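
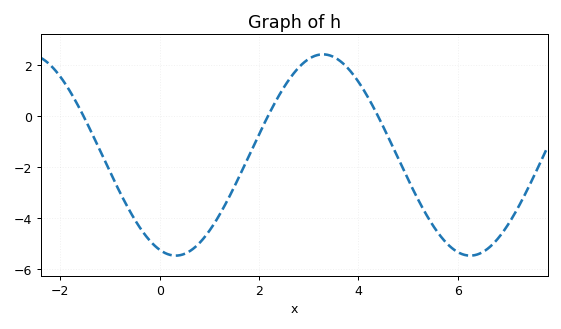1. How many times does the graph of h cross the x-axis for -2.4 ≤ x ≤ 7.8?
3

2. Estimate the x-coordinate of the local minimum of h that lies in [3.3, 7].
6.25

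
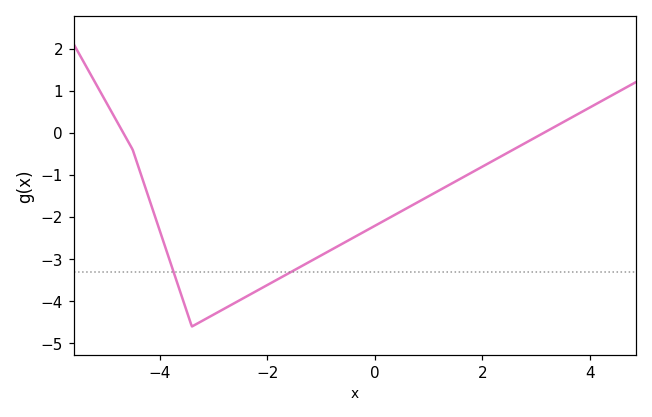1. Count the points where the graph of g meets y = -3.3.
2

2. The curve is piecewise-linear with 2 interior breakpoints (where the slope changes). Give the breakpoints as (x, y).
(-4.5, -0.4); (-3.4, -4.6)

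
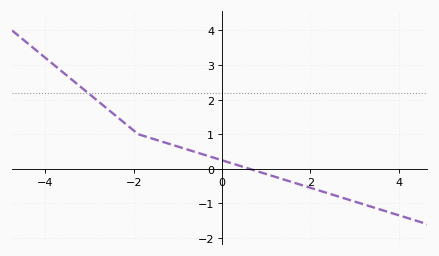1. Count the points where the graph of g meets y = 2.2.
1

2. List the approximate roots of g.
0.6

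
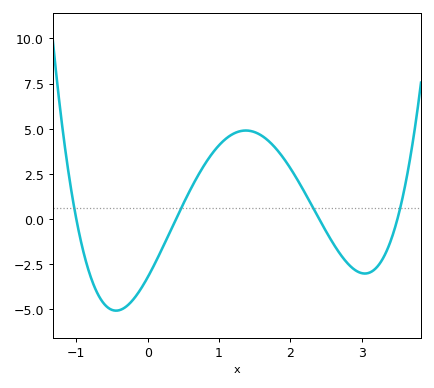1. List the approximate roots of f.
-1, 0.4, 2.4, 3.5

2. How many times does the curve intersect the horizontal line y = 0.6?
4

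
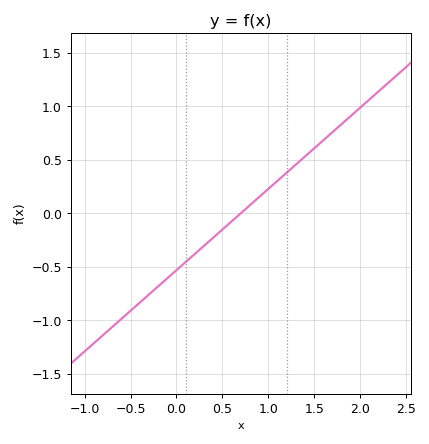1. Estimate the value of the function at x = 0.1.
-0.45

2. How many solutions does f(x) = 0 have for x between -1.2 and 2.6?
1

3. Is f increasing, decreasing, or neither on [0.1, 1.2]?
increasing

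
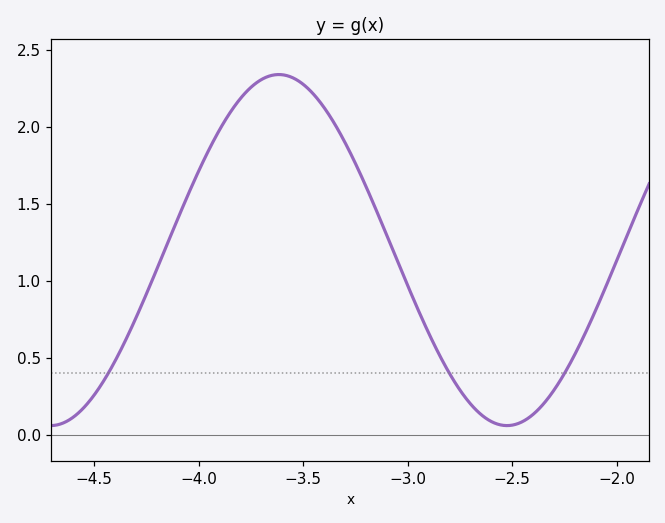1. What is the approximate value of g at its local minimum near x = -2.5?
0.06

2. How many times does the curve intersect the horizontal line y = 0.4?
3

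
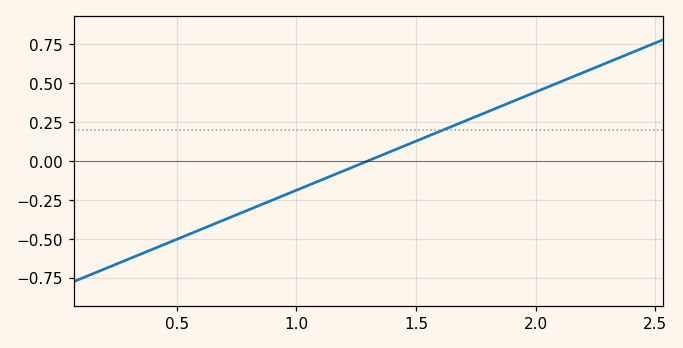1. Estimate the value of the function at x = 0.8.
-0.32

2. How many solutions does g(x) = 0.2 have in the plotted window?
1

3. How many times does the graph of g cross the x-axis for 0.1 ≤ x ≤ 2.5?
1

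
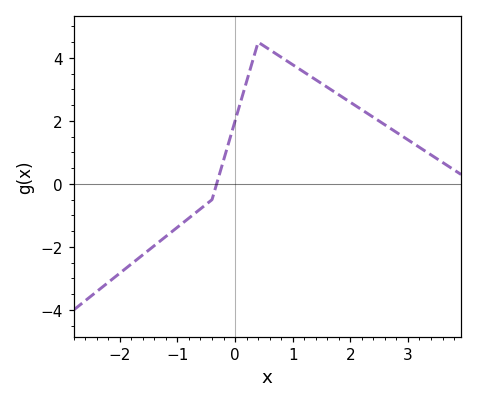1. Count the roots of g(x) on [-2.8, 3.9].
1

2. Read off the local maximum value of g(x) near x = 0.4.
4.4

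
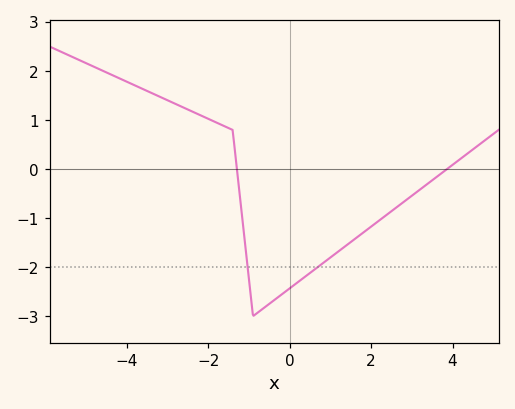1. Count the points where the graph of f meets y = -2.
2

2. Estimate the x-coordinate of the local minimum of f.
-0.8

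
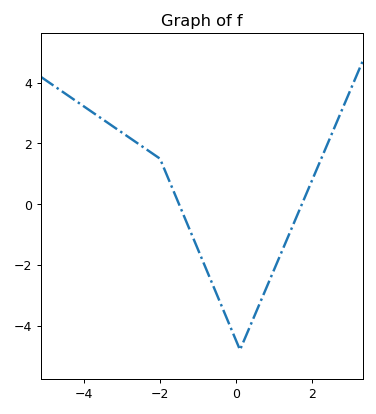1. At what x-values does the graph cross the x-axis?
-1.5, 1.73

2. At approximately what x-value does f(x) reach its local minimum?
0.102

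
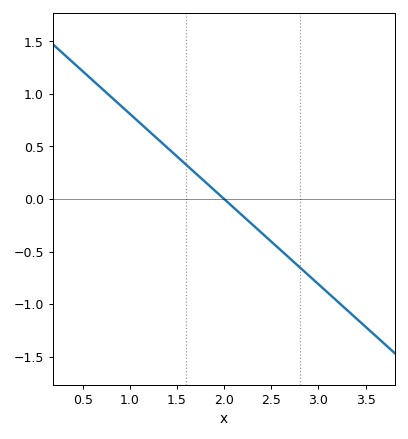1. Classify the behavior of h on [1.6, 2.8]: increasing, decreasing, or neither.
decreasing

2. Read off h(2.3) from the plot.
-0.243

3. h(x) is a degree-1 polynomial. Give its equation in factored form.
y = -0.81(x - 2)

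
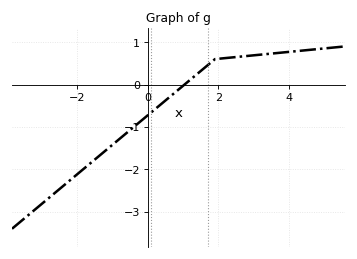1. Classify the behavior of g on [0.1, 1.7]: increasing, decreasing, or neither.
increasing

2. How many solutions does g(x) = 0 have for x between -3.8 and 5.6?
1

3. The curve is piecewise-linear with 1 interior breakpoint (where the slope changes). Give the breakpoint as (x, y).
(1.9, 0.6)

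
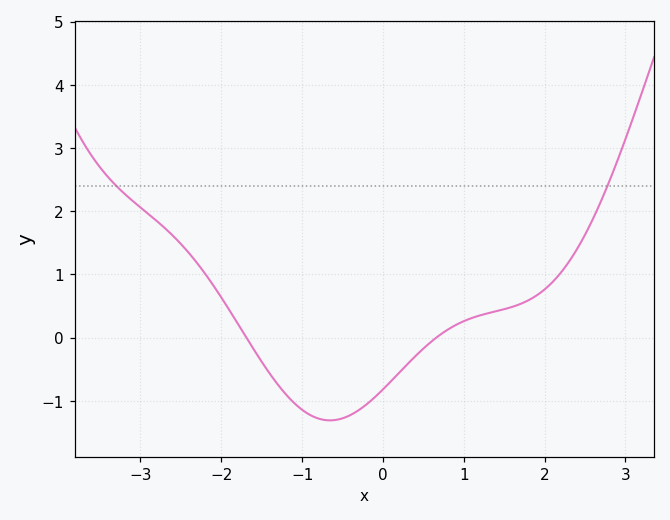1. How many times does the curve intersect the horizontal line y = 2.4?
2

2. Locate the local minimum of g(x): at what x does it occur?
-0.7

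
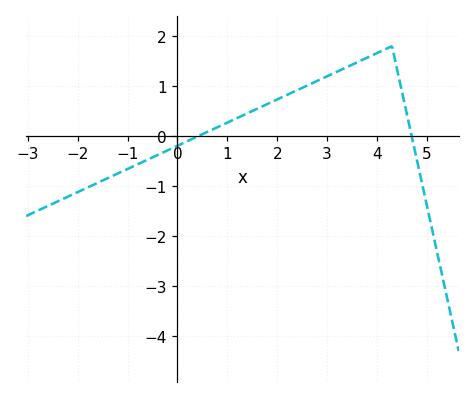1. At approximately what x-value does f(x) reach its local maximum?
4.3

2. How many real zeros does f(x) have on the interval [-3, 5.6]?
2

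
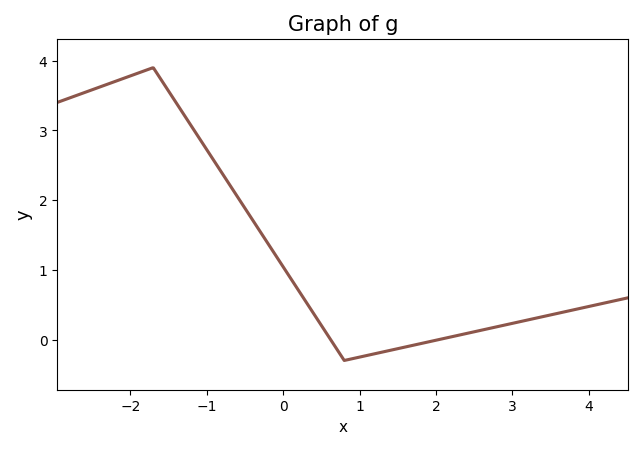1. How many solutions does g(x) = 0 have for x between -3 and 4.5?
2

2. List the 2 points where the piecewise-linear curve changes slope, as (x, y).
(-1.7, 3.9); (0.8, -0.3)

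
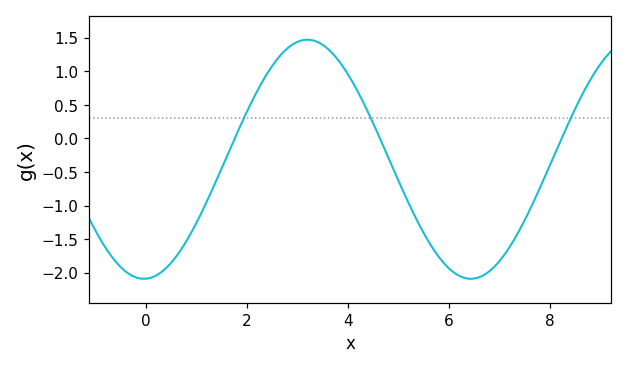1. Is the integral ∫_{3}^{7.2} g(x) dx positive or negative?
negative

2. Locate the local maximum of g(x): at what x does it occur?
3.19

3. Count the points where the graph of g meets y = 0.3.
3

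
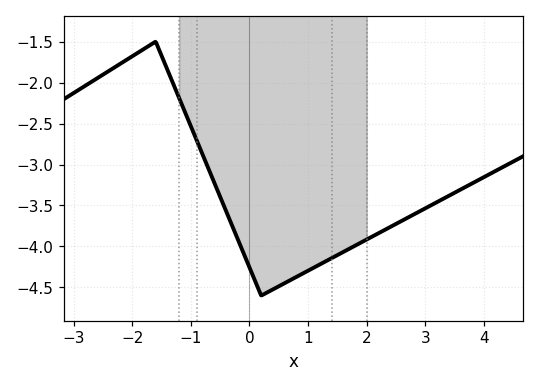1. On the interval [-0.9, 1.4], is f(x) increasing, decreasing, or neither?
neither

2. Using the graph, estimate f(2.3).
-3.8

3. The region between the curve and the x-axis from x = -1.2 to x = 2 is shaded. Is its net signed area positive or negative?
negative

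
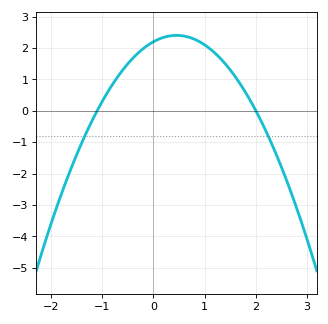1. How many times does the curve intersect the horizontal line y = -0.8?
2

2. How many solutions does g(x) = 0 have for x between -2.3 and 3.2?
2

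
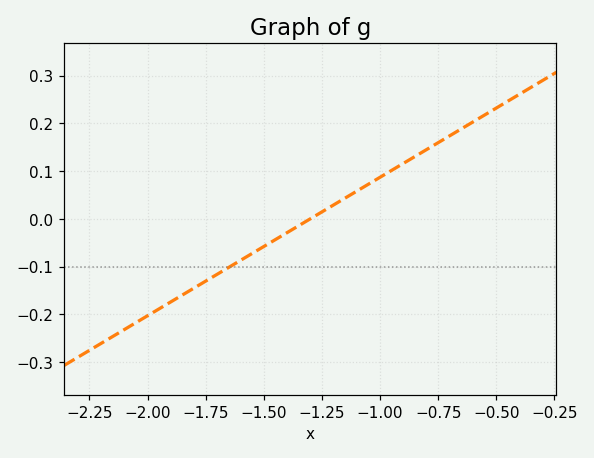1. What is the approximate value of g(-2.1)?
-0.23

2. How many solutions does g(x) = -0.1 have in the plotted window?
1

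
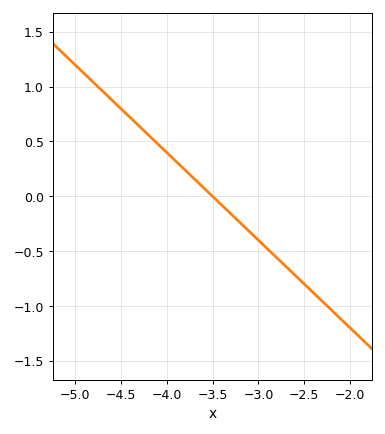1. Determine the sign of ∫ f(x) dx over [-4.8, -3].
positive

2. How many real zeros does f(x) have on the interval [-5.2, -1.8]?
1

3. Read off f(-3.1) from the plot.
-0.32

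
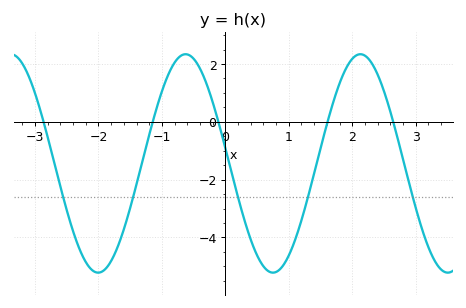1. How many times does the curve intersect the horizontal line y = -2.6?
5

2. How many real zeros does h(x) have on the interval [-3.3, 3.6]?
5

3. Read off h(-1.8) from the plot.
-4.8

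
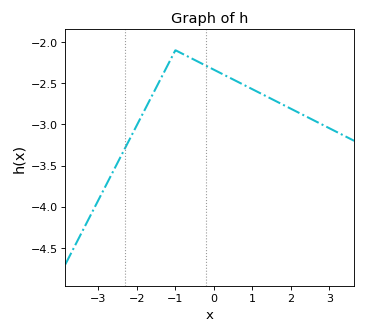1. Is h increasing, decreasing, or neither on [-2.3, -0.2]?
neither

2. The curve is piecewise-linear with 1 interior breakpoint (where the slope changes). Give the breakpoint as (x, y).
(-1, -2.1)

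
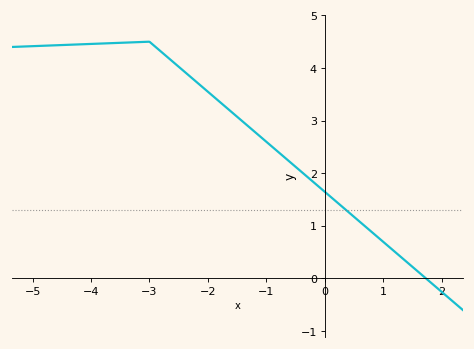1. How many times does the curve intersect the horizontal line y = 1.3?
1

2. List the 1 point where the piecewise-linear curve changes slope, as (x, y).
(-3, 4.5)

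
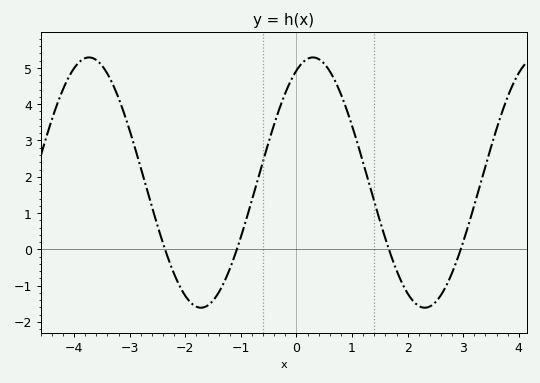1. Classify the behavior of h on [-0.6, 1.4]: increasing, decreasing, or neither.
neither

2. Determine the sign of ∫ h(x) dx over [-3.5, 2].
positive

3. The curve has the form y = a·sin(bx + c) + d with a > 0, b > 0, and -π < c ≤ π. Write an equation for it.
y = 3.45sin(1.6x + 1.1) + 1.84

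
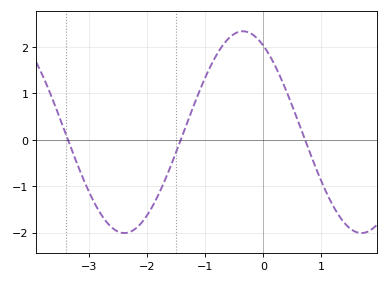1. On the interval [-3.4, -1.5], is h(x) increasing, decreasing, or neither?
neither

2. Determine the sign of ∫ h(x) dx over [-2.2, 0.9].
positive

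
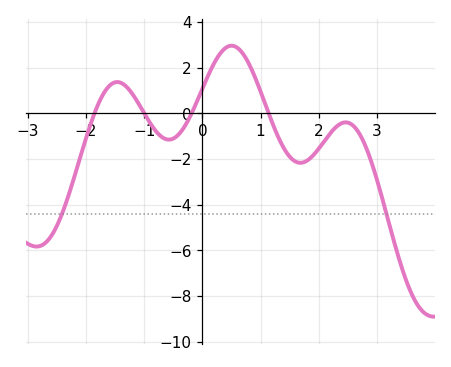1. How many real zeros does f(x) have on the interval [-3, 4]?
4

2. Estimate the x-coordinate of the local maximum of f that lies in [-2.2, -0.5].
-1.5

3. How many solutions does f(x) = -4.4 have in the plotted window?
2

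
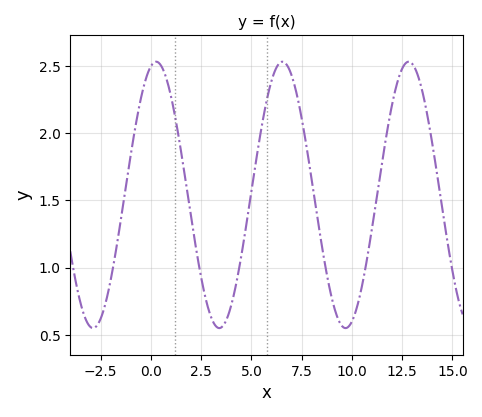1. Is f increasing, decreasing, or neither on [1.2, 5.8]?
neither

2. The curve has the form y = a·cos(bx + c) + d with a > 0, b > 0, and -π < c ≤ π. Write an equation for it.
y = 0.99cos(1x - 0.26) + 1.54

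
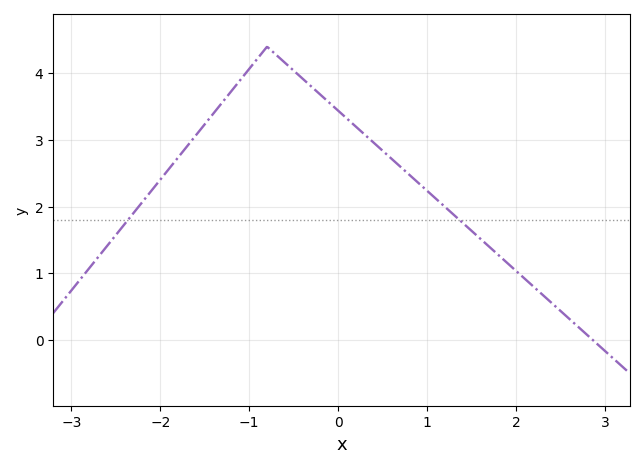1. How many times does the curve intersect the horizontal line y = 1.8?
2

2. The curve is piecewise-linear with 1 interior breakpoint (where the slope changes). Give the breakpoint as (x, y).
(-0.8, 4.4)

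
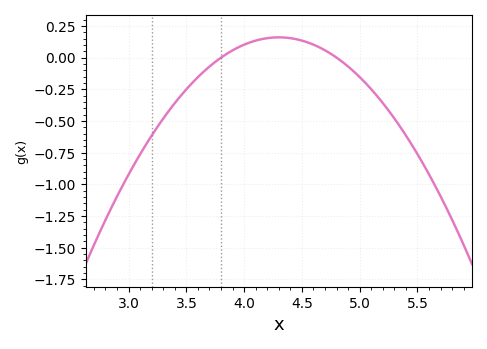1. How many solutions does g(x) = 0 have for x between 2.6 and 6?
2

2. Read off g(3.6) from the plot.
-0.15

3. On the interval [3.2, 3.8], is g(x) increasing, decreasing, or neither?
increasing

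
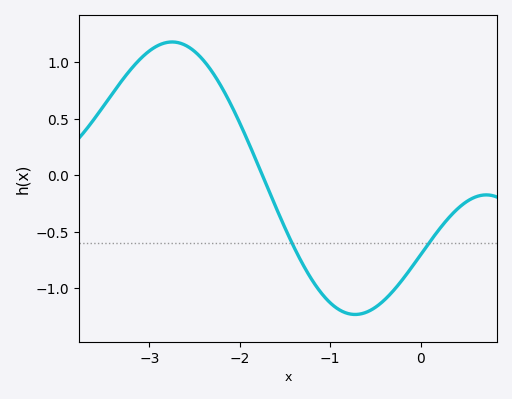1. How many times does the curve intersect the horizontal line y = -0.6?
2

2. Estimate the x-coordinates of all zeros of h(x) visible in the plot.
-1.75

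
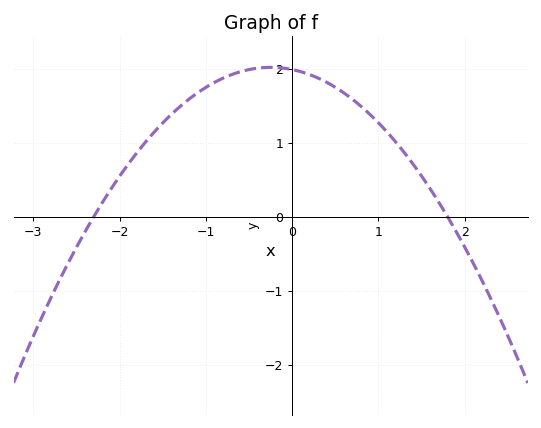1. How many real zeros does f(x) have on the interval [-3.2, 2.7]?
2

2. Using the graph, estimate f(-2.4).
-0.2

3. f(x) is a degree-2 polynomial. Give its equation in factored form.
y = -0.48(x + 2.3)(x - 1.8)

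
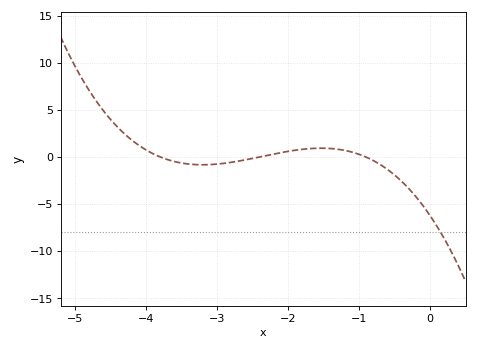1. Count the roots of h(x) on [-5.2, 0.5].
3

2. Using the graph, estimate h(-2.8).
-0.57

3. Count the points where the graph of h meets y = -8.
1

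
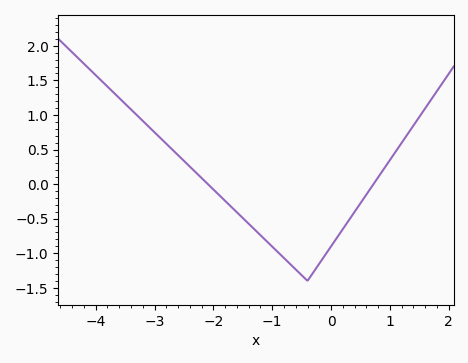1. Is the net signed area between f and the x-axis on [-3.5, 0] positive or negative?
negative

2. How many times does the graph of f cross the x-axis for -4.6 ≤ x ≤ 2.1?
2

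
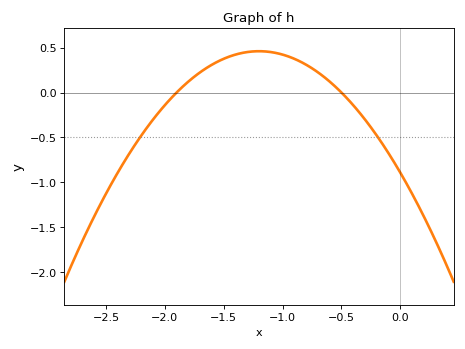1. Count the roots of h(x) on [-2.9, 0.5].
2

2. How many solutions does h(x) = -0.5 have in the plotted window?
2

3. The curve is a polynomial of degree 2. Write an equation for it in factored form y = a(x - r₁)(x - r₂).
y = -0.94(x + 1.9)(x + 0.5)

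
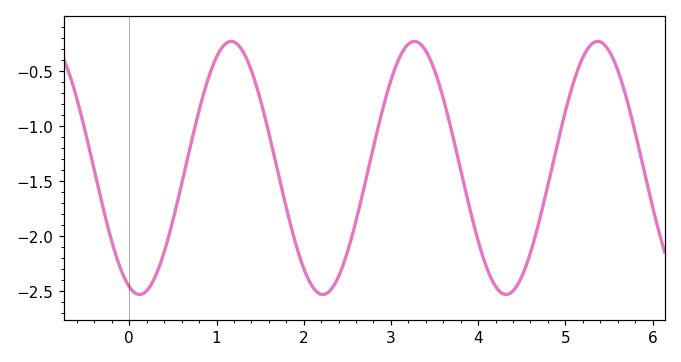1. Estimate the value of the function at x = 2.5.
-2.15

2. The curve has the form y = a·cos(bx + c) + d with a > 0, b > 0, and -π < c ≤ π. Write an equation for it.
y = 1.15cos(3x + 2.8) - 1.38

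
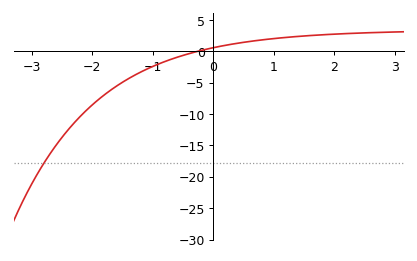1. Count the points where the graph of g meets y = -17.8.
1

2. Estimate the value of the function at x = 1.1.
2.16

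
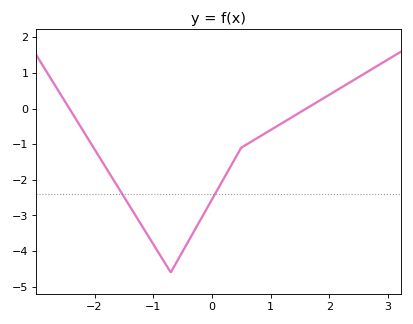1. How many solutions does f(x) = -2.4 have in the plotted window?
2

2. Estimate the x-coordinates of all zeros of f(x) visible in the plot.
-2.4, 1.6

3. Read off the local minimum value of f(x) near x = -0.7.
-4.6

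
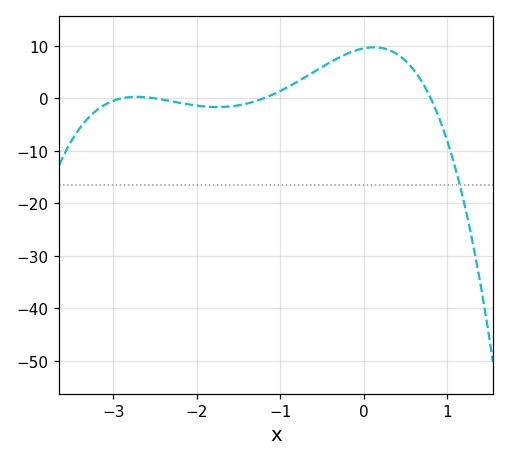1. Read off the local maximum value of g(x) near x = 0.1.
9.73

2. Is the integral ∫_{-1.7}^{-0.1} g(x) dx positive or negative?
positive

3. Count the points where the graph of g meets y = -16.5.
1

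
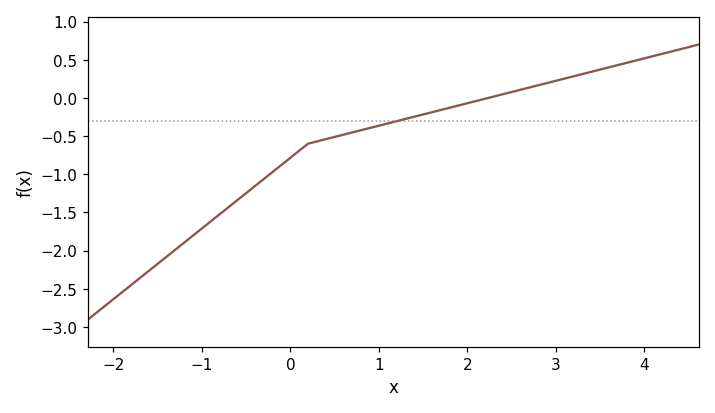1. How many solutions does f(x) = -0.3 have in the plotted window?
1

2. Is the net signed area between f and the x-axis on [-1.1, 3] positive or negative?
negative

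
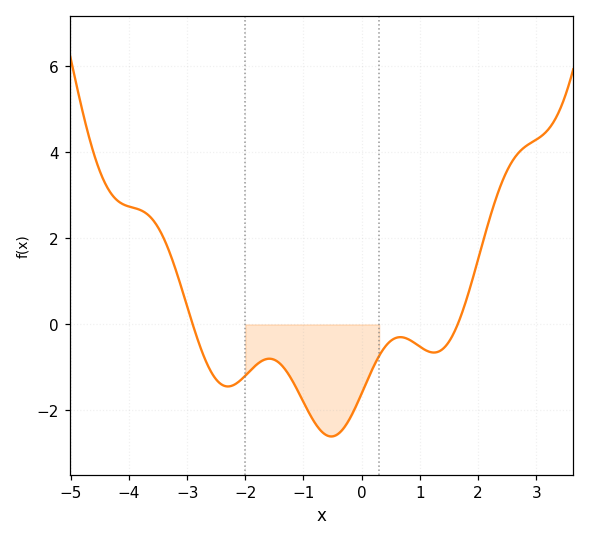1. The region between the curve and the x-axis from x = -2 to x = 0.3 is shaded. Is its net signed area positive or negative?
negative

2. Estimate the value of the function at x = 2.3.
2.89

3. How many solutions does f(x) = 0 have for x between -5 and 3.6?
2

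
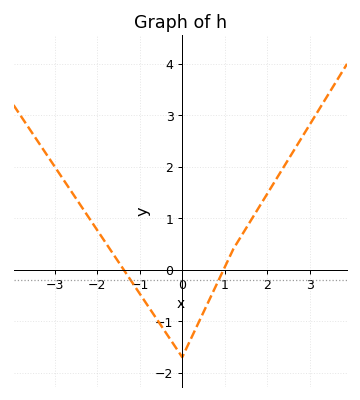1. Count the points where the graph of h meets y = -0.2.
2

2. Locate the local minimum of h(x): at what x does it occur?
0.001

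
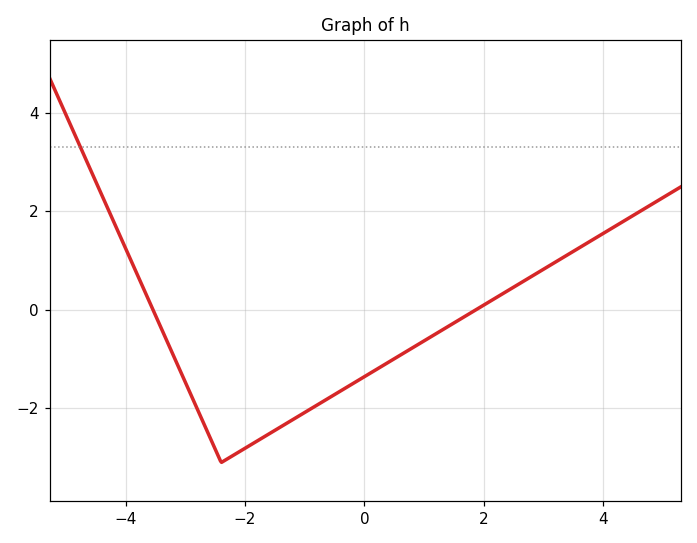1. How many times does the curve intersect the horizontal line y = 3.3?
1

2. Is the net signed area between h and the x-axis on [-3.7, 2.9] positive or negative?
negative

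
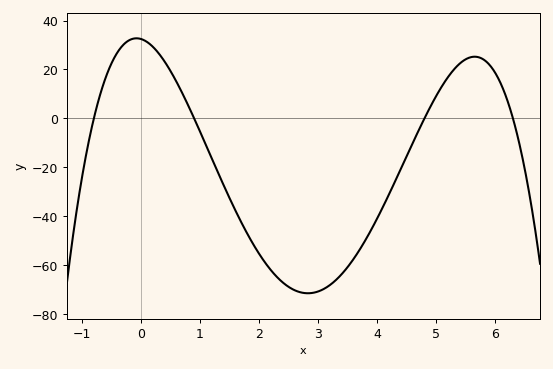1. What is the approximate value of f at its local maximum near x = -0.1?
32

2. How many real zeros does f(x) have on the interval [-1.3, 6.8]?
4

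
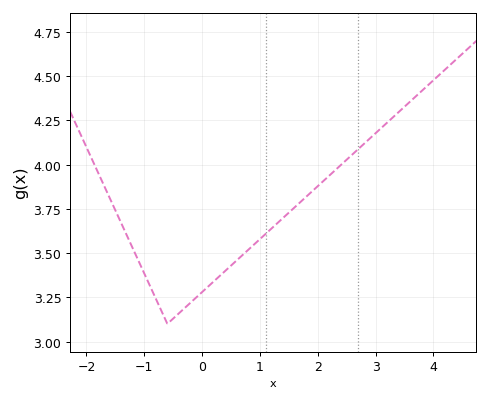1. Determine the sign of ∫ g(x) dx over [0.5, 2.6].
positive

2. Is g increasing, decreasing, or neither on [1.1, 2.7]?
increasing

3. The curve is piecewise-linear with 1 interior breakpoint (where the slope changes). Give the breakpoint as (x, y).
(-0.6, 3.1)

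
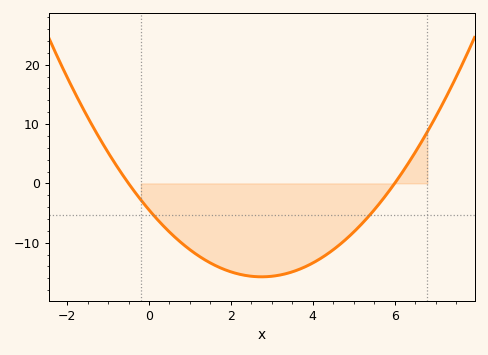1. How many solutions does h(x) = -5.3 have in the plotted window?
2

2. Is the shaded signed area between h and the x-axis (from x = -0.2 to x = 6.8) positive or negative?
negative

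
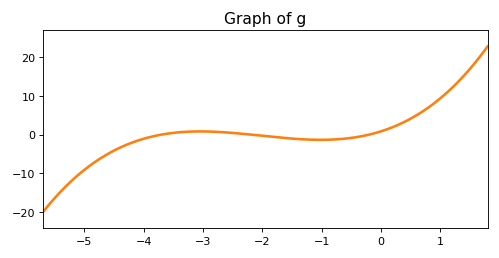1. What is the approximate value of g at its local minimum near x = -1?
-1.35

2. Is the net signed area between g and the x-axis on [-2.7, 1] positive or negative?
positive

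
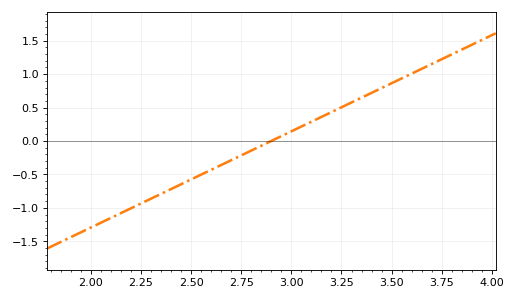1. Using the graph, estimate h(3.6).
1.01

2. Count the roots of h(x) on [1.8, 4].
1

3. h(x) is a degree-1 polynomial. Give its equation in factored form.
y = 1.44(x - 2.9)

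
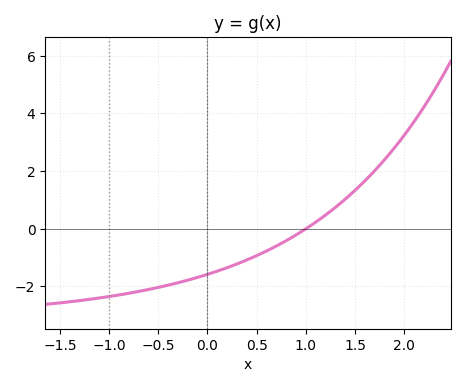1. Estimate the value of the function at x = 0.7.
-0.607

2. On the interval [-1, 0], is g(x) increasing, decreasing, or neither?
increasing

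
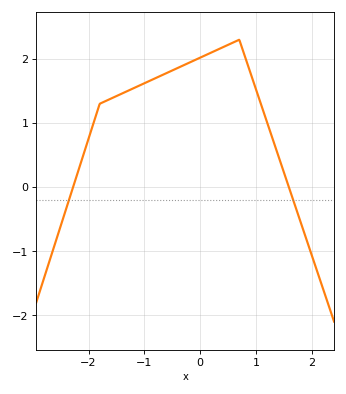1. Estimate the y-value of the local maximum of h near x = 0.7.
2.3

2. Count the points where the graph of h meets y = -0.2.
2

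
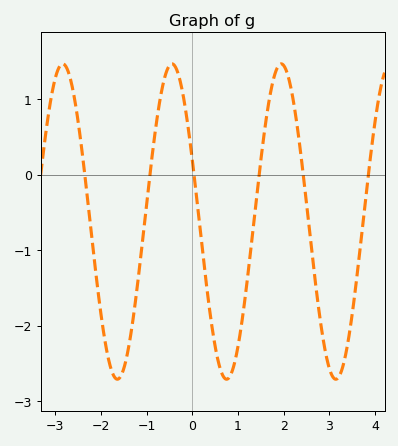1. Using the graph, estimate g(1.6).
0.672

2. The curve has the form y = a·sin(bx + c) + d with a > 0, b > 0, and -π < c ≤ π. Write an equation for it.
y = 2.09sin(2.63x + 2.74) - 0.62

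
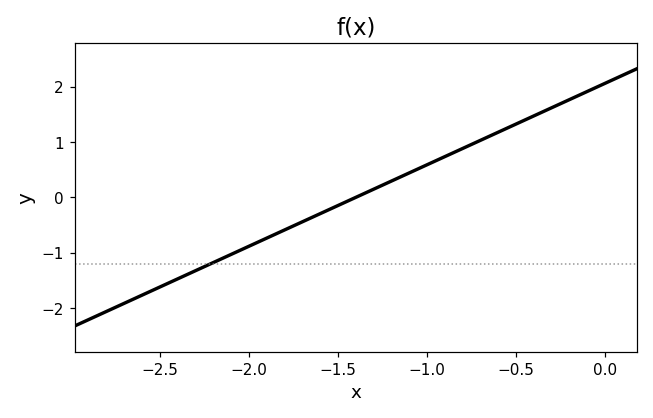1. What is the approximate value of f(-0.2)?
1.76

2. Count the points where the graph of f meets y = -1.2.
1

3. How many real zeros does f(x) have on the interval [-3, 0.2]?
1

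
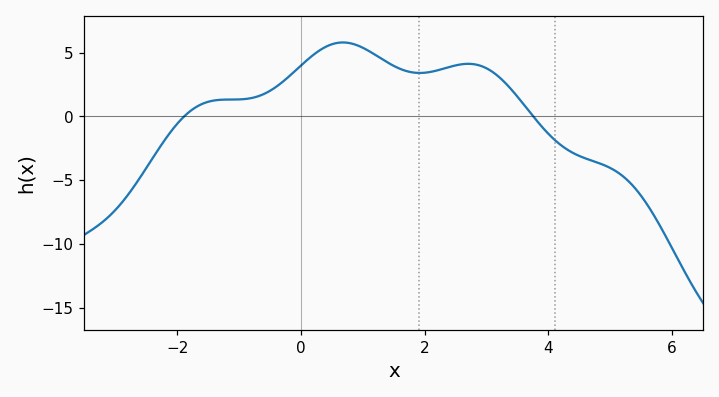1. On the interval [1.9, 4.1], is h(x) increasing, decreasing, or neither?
neither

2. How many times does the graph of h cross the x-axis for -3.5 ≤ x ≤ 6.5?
2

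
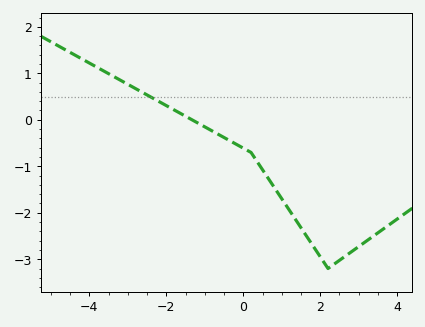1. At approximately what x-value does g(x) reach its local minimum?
2.2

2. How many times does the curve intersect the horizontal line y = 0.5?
1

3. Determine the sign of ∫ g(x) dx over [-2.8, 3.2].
negative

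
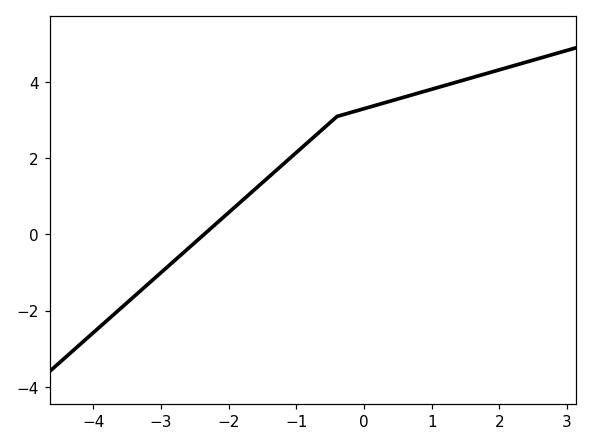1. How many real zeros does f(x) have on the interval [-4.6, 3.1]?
1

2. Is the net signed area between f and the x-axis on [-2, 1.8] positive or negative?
positive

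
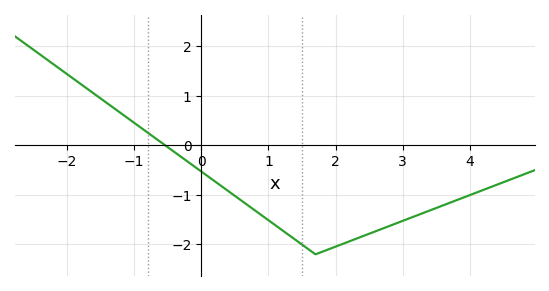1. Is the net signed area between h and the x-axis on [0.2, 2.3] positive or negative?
negative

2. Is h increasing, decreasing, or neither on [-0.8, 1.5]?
decreasing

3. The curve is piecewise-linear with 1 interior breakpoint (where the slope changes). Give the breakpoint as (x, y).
(1.7, -2.2)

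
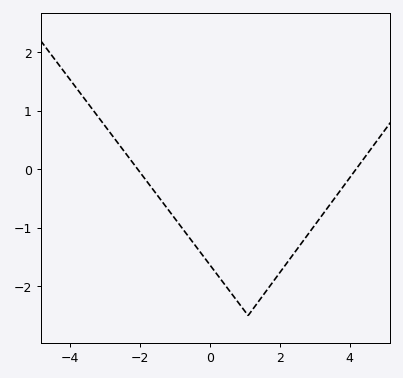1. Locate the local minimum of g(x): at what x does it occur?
1.1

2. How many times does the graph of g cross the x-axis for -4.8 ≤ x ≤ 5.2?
2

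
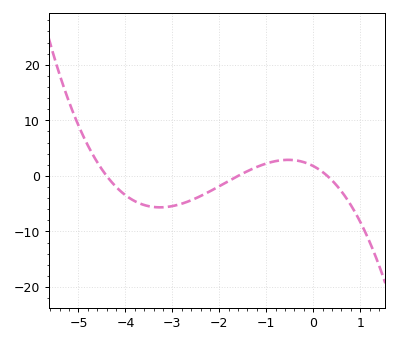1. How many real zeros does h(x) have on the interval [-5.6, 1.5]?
3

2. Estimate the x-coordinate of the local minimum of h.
-3.27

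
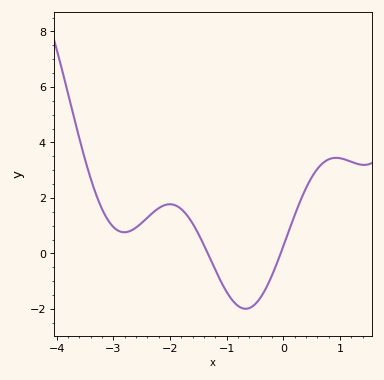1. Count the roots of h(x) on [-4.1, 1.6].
2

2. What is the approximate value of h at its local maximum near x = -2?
1.77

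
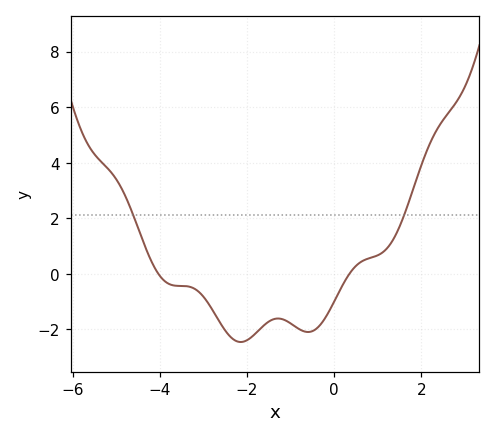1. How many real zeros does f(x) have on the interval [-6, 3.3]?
2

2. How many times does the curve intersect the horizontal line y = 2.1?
2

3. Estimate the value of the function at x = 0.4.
0.104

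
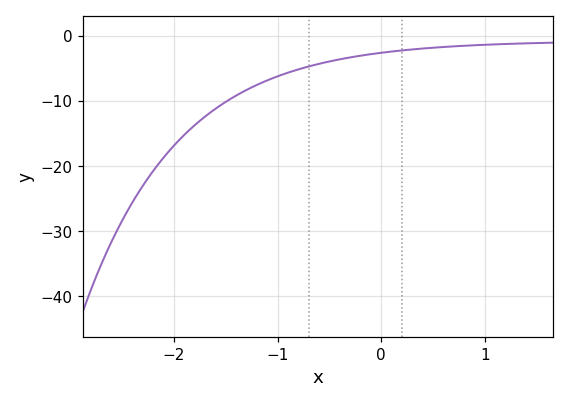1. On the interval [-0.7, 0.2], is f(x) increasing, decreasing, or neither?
increasing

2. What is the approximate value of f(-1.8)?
-13.7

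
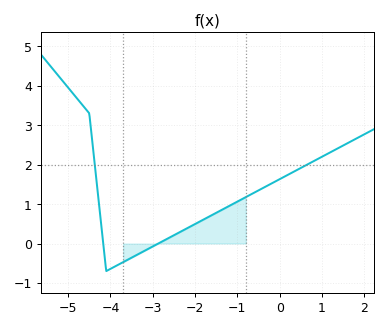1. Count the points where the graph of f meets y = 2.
2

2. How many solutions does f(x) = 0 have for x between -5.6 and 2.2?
2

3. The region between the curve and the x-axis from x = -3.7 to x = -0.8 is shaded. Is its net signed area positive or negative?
positive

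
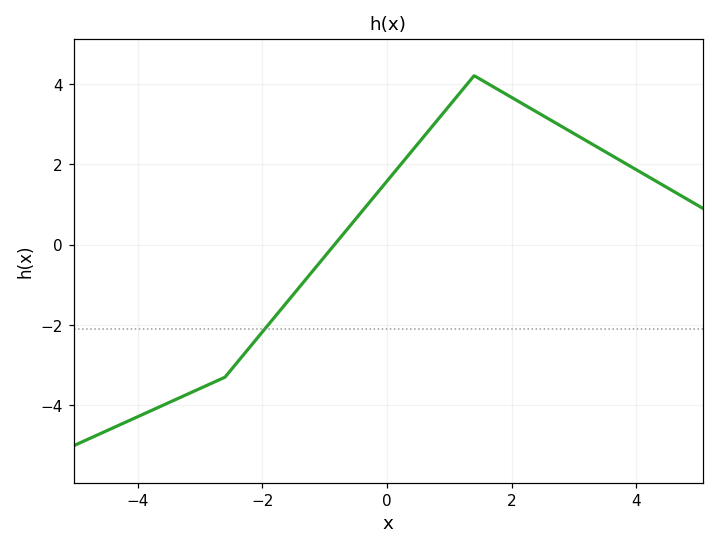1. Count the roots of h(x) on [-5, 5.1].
1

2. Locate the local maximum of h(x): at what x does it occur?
1.4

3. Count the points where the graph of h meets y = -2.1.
1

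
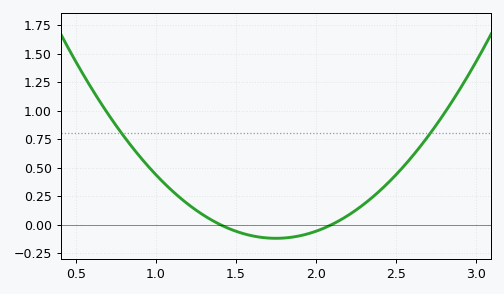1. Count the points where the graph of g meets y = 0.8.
2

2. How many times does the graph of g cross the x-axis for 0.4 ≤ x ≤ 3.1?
2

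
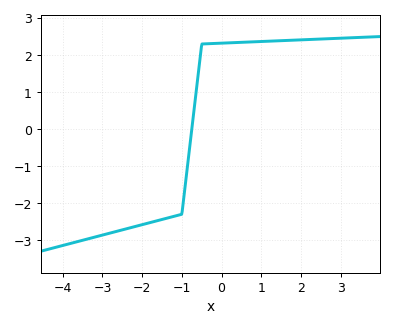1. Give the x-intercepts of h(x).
-0.8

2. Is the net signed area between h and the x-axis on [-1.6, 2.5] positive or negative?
positive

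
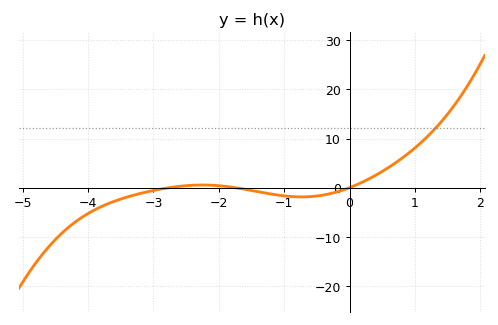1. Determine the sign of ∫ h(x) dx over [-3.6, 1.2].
positive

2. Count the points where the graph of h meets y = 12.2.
1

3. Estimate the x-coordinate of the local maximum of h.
-2.3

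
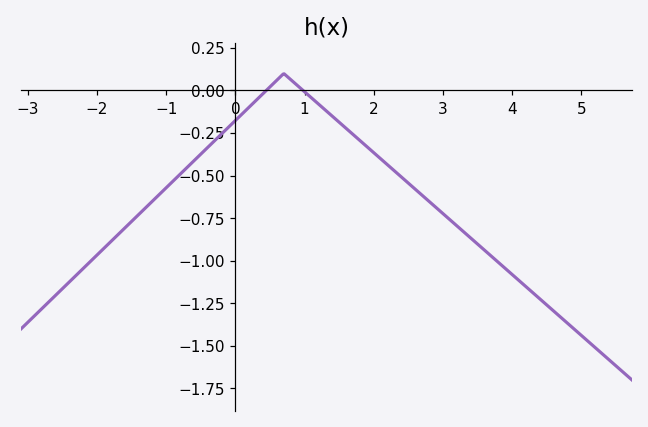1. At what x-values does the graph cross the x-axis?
0.447, 0.98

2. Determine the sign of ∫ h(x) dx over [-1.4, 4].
negative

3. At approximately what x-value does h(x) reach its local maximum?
0.7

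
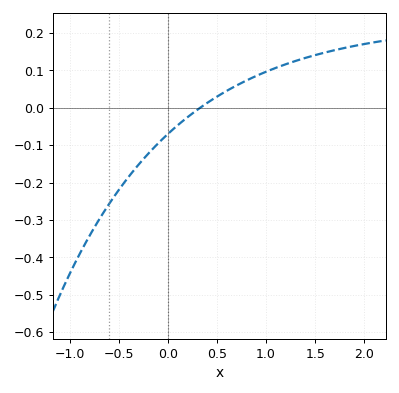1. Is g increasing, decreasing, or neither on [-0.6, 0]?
increasing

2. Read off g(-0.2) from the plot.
-0.123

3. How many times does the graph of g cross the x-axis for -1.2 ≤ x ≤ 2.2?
1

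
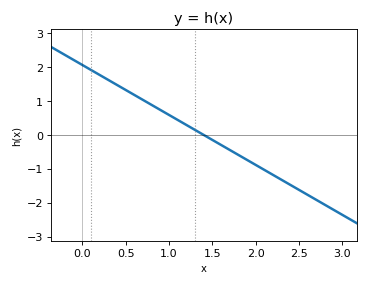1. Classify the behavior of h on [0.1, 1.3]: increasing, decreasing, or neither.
decreasing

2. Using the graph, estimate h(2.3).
-1.32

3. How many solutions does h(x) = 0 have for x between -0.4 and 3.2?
1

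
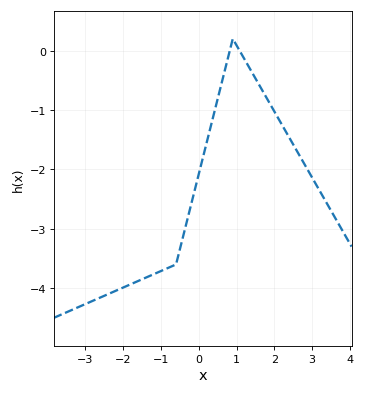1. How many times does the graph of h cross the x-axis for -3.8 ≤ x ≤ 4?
2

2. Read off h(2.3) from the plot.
-1.4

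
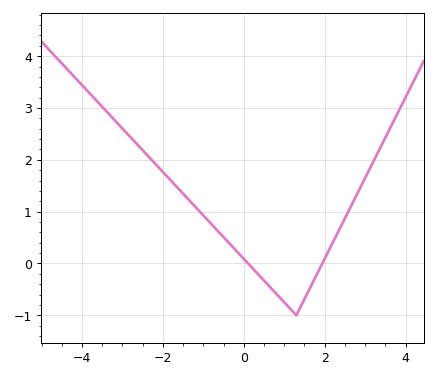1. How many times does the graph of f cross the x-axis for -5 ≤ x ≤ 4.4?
2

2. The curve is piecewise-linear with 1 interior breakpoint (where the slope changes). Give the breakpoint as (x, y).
(1.3, -1)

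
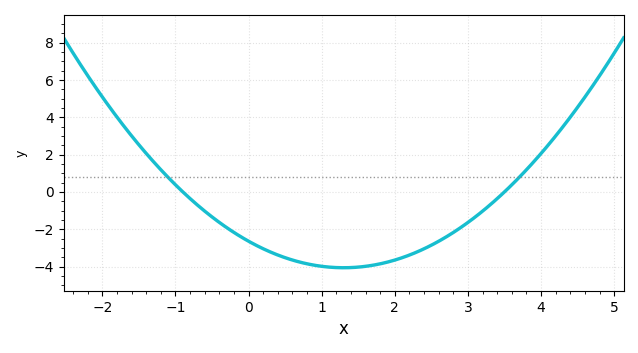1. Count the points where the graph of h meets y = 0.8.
2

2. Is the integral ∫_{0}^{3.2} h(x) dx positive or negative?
negative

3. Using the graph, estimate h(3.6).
0.378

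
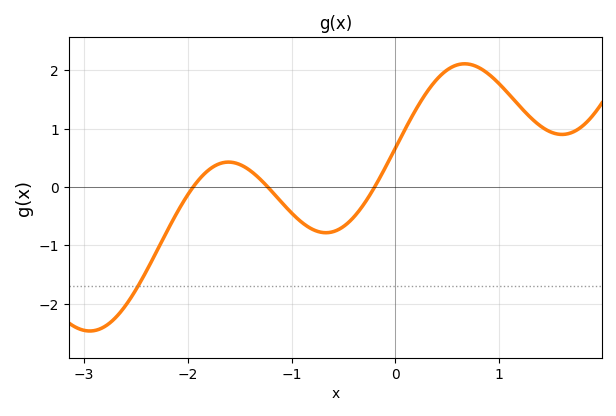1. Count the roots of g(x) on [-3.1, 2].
3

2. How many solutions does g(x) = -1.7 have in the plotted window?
1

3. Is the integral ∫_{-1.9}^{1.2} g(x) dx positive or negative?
positive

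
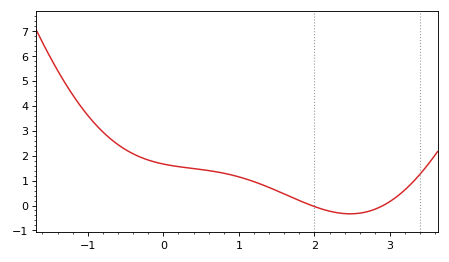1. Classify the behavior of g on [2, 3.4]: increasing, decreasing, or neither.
neither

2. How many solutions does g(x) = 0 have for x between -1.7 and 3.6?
2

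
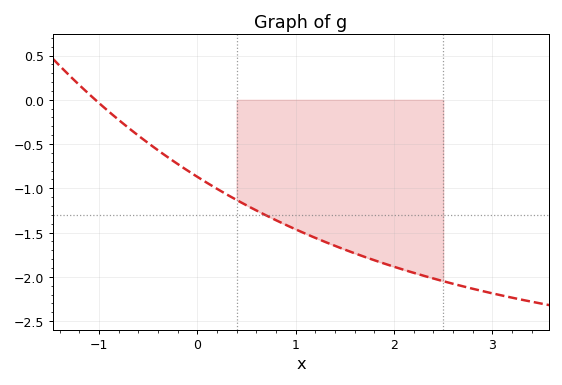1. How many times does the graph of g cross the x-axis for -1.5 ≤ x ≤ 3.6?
1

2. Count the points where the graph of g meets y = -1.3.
1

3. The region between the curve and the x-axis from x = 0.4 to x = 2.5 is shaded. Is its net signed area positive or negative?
negative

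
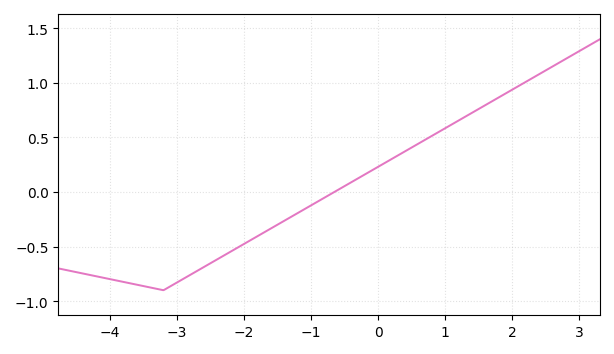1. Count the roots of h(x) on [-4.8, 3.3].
1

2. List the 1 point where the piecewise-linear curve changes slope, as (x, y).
(-3.2, -0.9)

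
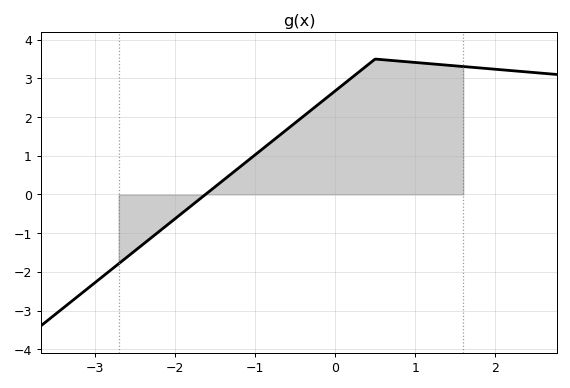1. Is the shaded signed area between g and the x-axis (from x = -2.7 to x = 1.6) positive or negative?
positive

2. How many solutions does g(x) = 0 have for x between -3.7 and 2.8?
1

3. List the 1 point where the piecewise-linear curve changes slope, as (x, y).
(0.5, 3.5)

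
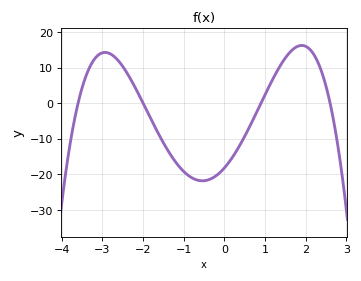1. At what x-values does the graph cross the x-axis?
-3.6, -2, 0.9, 2.6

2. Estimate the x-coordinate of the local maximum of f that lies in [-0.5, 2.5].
1.9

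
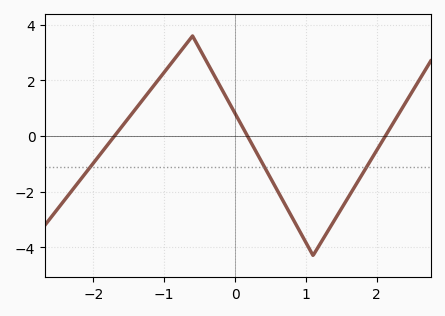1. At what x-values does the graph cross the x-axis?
-1.7, 0.2, 2.1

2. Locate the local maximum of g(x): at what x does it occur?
-0.6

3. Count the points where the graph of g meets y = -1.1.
3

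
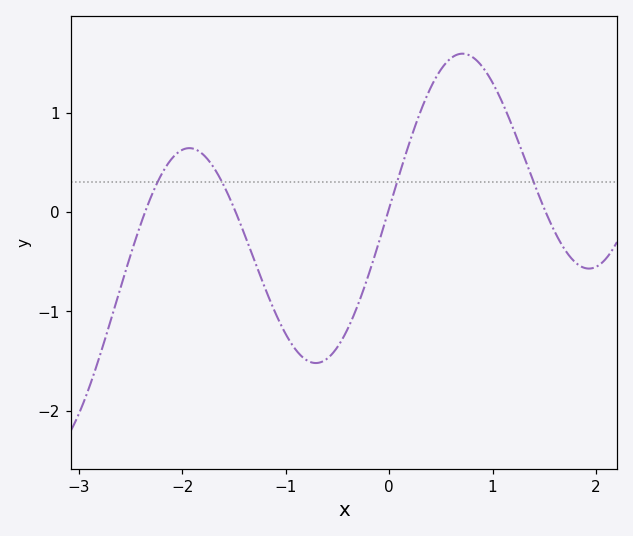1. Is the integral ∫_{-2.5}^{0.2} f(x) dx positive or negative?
negative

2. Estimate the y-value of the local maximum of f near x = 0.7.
1.6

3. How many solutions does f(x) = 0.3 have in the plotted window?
4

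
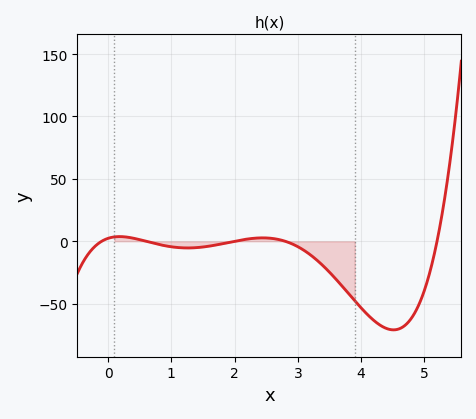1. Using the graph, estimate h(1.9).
0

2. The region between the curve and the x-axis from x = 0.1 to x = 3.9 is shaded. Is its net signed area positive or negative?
negative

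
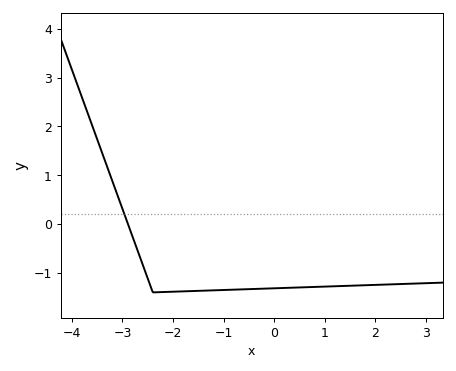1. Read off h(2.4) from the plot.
-1.2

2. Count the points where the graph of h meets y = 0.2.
1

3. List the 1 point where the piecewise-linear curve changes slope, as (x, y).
(-2.4, -1.4)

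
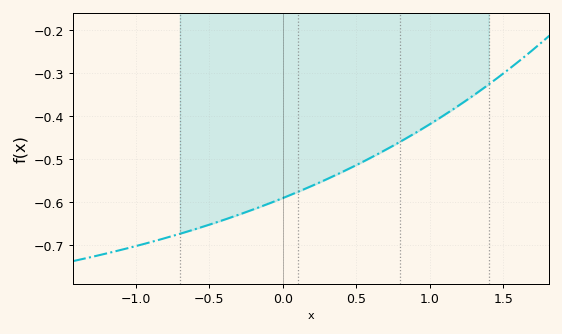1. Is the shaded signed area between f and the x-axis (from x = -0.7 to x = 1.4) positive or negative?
negative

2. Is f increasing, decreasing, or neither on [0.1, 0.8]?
increasing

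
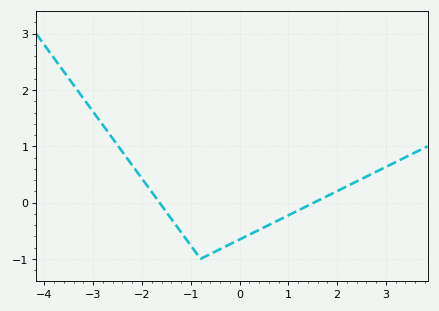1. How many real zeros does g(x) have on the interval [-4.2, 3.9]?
2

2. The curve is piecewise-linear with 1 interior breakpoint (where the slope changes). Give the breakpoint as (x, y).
(-0.8, -1)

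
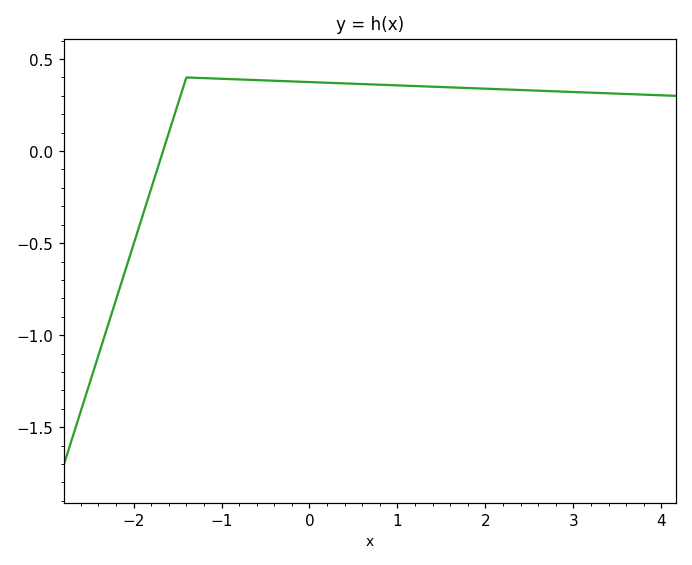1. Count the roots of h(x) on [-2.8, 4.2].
1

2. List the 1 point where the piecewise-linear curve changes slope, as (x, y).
(-1.4, 0.4)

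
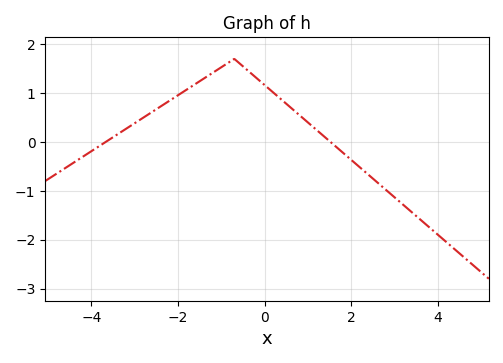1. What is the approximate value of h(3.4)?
-1.4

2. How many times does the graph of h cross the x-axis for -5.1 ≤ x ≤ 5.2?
2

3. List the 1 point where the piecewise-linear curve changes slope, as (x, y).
(-0.7, 1.7)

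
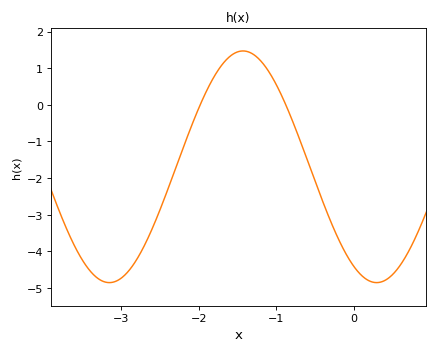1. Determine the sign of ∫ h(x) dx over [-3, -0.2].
negative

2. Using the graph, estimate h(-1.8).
0.778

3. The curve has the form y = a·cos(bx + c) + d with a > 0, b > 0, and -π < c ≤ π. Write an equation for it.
y = 3.16cos(1.82x + 2.6) - 1.69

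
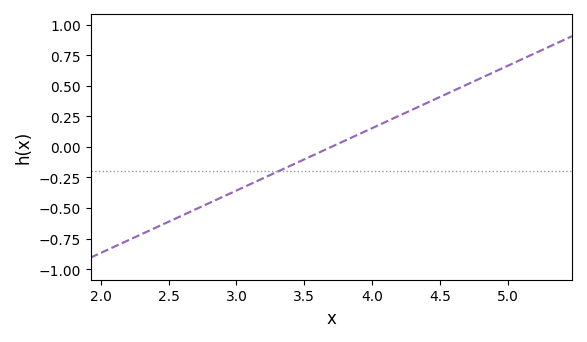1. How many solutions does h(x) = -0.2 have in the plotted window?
1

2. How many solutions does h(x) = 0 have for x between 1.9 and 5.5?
1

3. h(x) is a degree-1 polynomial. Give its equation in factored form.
y = 0.51(x - 3.7)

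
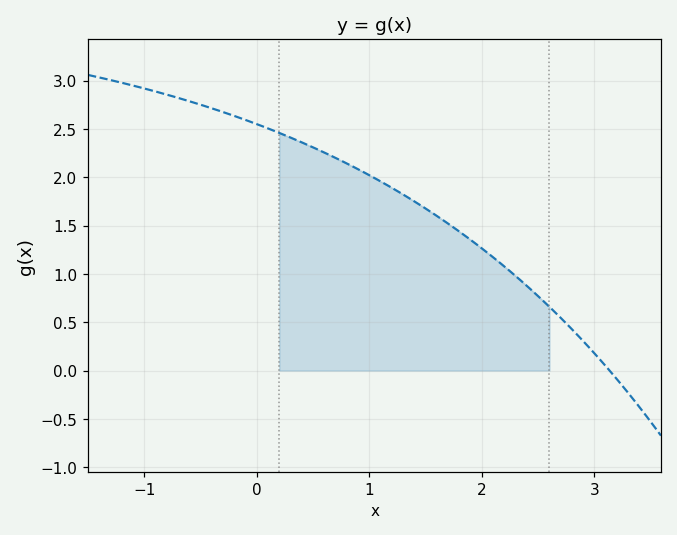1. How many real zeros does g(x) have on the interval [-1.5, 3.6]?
1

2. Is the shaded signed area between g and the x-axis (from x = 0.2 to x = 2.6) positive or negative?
positive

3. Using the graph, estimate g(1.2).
1.89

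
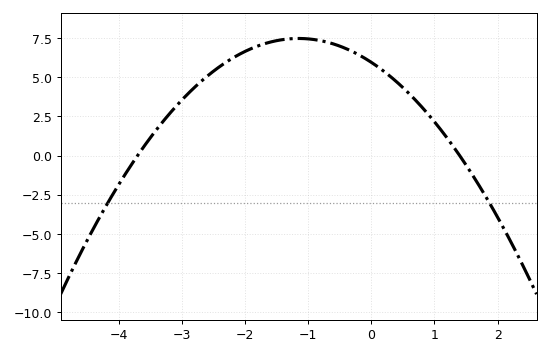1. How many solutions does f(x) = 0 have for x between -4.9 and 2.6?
2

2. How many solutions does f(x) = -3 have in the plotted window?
2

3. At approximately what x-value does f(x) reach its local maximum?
-1.2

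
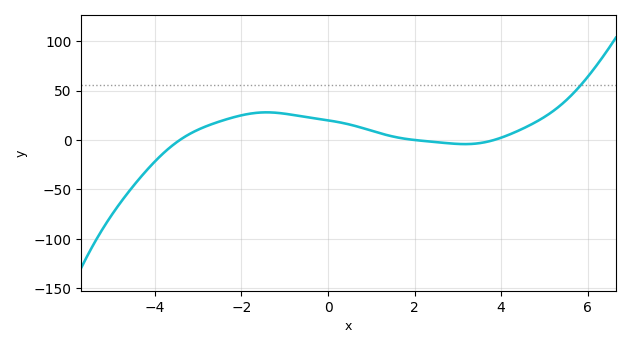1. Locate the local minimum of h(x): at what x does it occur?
3.17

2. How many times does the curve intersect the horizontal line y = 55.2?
1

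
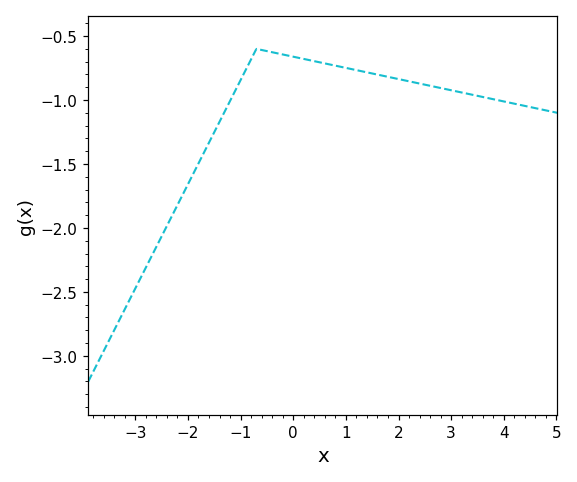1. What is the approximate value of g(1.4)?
-0.8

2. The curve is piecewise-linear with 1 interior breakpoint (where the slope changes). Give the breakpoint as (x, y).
(-0.7, -0.6)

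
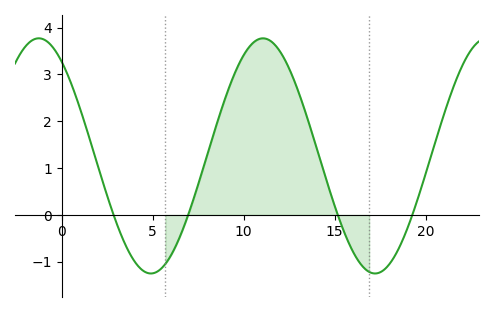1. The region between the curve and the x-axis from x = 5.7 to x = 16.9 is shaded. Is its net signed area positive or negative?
positive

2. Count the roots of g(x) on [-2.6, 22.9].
4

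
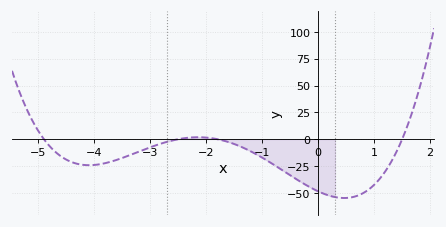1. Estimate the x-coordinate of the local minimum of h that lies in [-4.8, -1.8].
-4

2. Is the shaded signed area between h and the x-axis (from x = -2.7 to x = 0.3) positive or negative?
negative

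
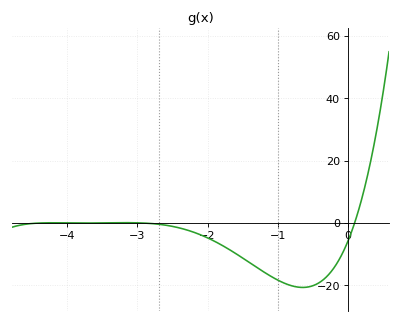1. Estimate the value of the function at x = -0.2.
-14.6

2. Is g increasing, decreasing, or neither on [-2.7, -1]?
decreasing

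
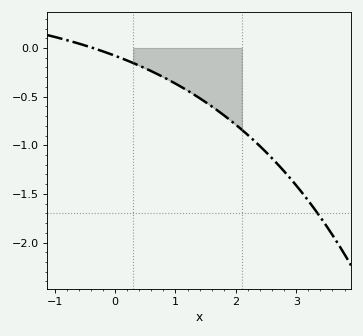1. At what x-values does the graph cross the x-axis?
-0.4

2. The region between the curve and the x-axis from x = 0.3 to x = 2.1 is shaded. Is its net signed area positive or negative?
negative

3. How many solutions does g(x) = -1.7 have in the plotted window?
1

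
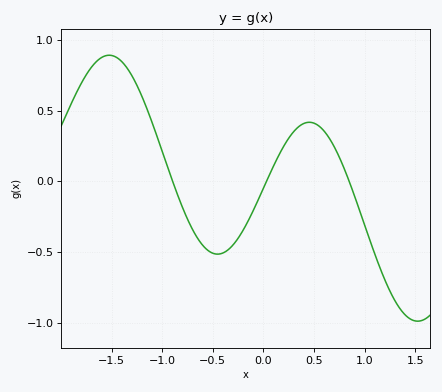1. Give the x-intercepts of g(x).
-0.9, 0.05, 0.85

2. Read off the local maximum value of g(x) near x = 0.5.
0.4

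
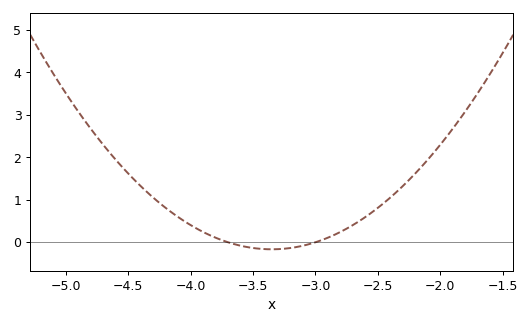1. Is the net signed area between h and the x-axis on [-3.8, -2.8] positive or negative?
negative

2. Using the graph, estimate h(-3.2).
-0.1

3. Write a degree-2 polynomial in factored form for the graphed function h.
y = 1.35(x + 3.7)(x + 3)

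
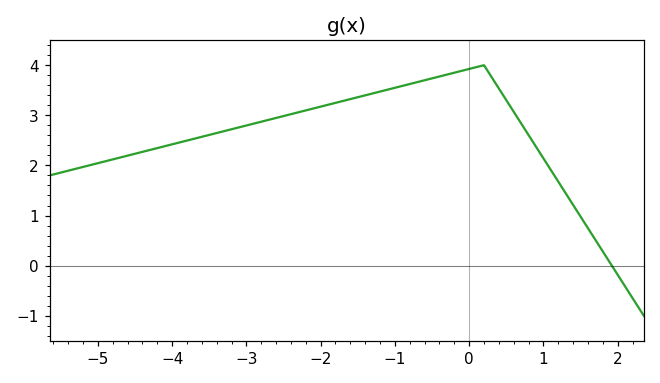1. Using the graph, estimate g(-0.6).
3.7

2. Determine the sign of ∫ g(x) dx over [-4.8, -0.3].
positive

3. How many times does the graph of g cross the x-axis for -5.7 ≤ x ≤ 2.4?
1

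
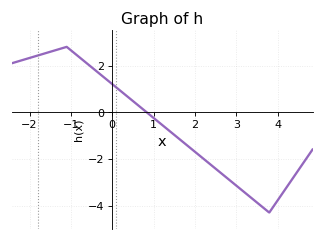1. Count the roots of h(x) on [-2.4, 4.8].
1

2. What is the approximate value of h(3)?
-3.1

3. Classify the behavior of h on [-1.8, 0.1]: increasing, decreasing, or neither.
neither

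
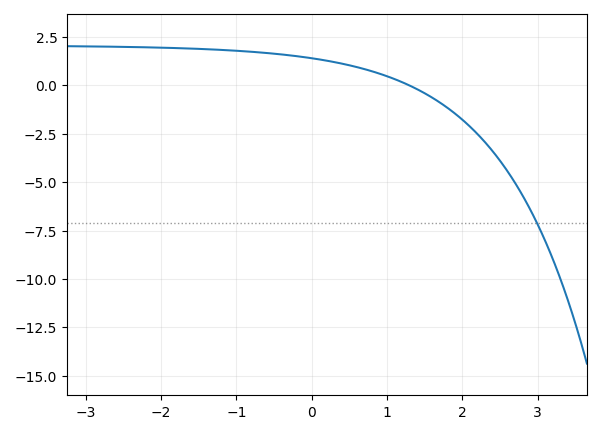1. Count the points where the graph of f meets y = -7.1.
1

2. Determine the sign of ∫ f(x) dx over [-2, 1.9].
positive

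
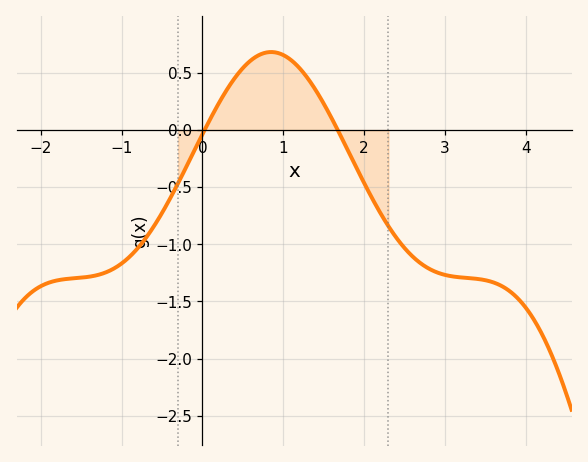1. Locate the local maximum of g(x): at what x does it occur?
0.851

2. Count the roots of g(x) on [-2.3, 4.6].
2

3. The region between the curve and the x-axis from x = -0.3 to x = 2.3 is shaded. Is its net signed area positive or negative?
positive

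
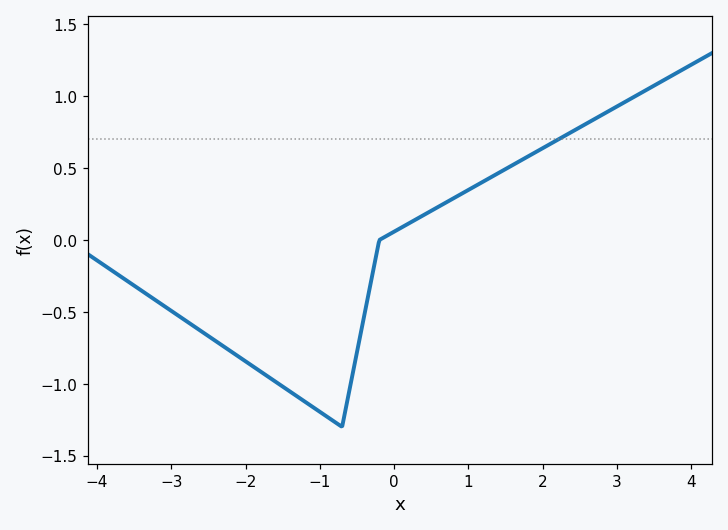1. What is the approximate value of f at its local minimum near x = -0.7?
-1.3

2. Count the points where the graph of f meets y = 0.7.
1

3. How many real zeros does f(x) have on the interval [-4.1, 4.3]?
1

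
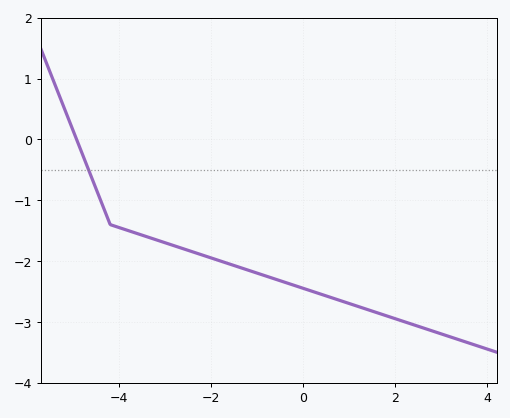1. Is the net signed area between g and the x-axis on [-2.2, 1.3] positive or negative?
negative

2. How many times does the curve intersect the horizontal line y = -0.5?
1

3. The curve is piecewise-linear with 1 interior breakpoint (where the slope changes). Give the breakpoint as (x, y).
(-4.2, -1.4)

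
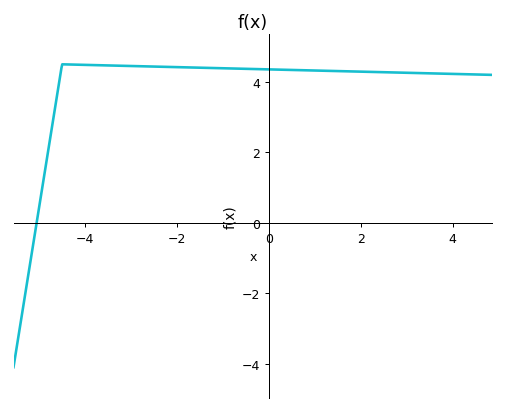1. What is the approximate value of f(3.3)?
4.25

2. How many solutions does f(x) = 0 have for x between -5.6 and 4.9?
1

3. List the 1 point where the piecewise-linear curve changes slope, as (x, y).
(-4.5, 4.5)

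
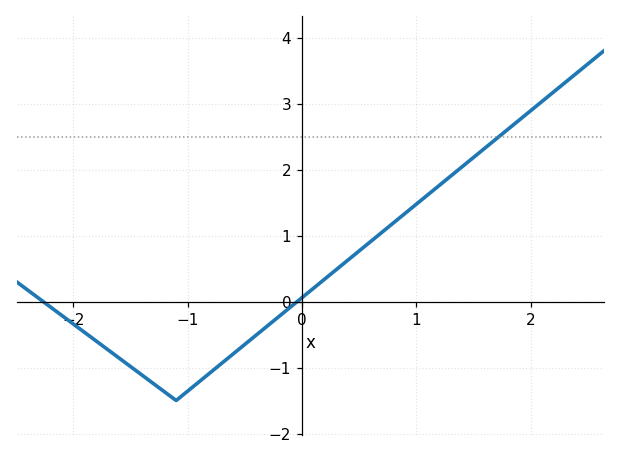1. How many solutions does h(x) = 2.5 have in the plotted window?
1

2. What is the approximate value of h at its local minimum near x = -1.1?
-1.5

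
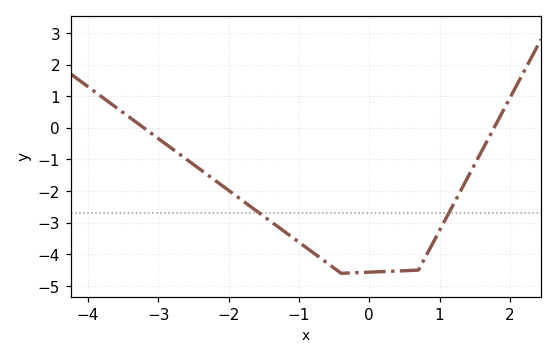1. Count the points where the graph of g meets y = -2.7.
2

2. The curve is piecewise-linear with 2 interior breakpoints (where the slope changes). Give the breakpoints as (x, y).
(-0.4, -4.6); (0.7, -4.5)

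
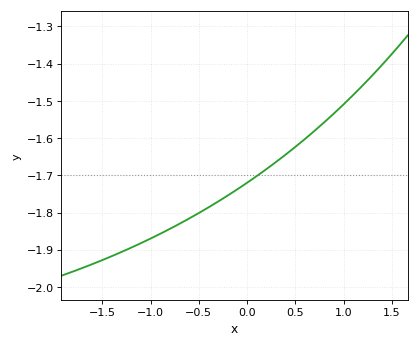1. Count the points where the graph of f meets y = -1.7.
1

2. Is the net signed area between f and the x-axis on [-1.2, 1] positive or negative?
negative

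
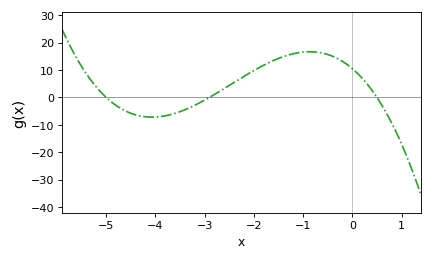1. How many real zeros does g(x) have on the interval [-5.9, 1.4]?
3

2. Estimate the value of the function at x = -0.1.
12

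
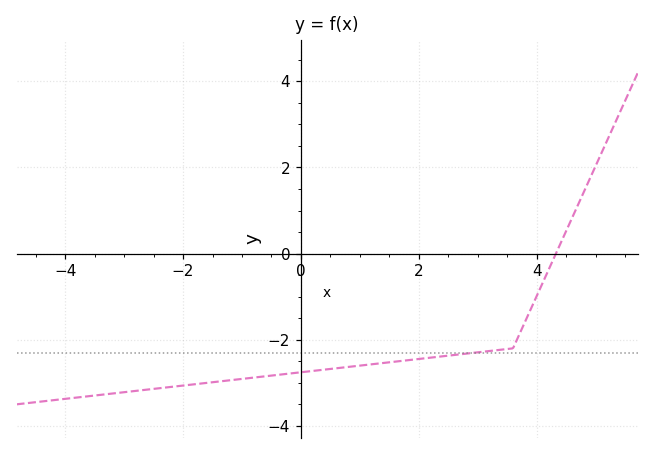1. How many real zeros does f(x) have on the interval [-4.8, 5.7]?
1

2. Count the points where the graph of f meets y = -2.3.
1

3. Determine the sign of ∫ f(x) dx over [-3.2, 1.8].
negative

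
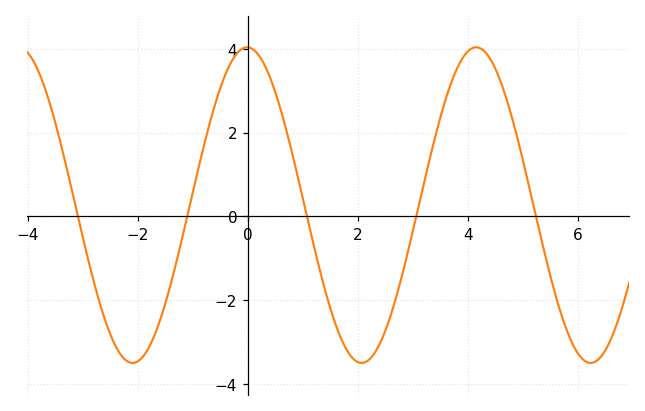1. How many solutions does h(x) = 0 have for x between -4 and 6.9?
5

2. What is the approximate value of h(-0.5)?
3.07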